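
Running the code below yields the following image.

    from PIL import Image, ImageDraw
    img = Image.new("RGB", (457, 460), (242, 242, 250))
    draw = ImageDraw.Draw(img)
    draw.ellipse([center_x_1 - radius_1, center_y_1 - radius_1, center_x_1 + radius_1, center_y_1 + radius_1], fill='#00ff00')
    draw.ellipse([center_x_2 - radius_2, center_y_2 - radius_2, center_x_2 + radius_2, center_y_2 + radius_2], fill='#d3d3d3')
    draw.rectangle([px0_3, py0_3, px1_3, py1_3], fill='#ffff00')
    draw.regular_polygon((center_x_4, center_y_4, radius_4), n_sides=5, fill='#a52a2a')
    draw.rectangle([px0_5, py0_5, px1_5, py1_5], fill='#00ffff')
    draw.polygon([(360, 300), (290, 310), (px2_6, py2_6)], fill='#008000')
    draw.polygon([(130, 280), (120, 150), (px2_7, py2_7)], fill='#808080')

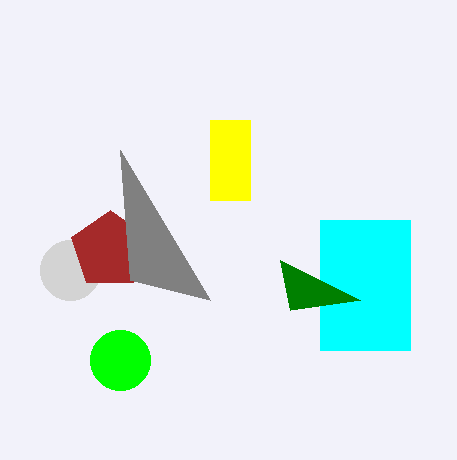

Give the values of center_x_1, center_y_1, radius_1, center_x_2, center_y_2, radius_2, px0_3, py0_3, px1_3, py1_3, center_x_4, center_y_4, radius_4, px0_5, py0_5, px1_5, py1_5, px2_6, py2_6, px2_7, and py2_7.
center_x_1 = 120; center_y_1 = 360; radius_1 = 30; center_x_2 = 70; center_y_2 = 270; radius_2 = 30; px0_3 = 210; py0_3 = 120; px1_3 = 250; py1_3 = 200; center_x_4 = 110; center_y_4 = 250; radius_4 = 40; px0_5 = 320; py0_5 = 220; px1_5 = 410; py1_5 = 350; px2_6 = 280; py2_6 = 260; px2_7 = 210; py2_7 = 300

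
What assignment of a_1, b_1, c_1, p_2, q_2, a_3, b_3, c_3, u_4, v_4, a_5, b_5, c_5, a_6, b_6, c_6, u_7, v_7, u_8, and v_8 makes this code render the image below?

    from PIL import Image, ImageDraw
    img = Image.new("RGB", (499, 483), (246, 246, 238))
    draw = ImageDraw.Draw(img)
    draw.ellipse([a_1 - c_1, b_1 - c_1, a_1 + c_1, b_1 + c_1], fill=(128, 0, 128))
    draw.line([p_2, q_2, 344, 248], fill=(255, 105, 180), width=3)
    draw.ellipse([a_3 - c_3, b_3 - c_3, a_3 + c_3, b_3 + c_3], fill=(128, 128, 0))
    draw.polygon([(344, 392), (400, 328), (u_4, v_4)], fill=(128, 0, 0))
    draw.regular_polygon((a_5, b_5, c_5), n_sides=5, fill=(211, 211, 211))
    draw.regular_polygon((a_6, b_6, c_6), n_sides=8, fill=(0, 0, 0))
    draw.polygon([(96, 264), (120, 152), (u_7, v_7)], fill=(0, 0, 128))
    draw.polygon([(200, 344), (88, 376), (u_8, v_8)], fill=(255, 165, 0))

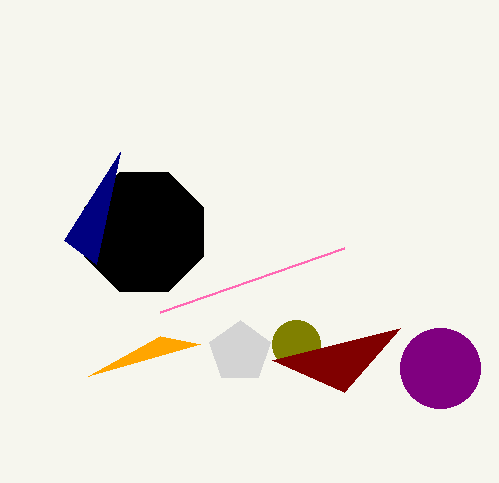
a_1 = 440; b_1 = 368; c_1 = 40; p_2 = 160; q_2 = 312; a_3 = 296; b_3 = 344; c_3 = 24; u_4 = 272; v_4 = 360; a_5 = 240; b_5 = 352; c_5 = 32; a_6 = 144; b_6 = 232; c_6 = 64; u_7 = 64; v_7 = 240; u_8 = 160; v_8 = 336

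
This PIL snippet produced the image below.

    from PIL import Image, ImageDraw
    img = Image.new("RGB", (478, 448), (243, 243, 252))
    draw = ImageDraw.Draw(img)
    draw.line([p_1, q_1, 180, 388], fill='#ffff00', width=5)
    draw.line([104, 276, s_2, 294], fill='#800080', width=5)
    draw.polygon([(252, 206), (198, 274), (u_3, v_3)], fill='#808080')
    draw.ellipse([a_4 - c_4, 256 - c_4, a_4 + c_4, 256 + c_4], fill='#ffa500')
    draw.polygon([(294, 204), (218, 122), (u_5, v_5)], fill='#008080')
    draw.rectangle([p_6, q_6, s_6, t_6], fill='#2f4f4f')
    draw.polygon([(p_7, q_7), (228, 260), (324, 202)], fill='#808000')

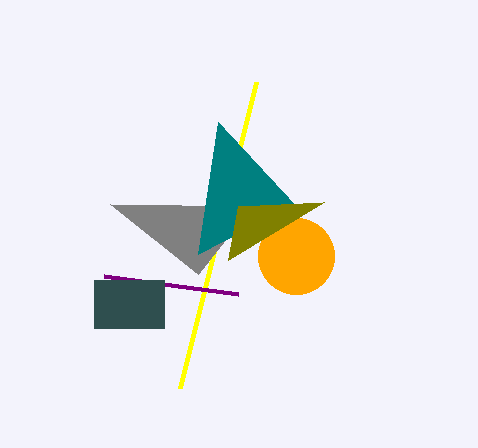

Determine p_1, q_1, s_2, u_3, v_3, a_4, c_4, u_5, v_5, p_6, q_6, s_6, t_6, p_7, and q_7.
p_1 = 256
q_1 = 82
s_2 = 238
u_3 = 110
v_3 = 204
a_4 = 296
c_4 = 38
u_5 = 198
v_5 = 254
p_6 = 94
q_6 = 280
s_6 = 164
t_6 = 328
p_7 = 238
q_7 = 206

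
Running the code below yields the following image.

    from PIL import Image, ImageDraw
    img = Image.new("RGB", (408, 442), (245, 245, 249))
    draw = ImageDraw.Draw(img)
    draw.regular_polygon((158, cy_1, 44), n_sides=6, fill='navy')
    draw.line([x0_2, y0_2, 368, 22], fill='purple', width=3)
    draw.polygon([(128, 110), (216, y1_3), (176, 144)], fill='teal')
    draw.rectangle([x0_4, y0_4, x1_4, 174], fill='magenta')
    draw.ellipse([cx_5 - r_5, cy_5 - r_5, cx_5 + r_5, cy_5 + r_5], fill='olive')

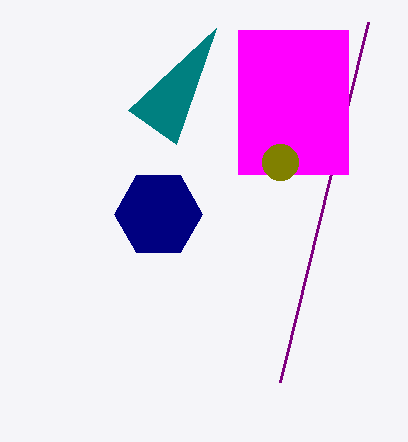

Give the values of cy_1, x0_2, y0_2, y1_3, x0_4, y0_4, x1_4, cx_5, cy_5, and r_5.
cy_1 = 214; x0_2 = 280; y0_2 = 382; y1_3 = 28; x0_4 = 238; y0_4 = 30; x1_4 = 348; cx_5 = 280; cy_5 = 162; r_5 = 18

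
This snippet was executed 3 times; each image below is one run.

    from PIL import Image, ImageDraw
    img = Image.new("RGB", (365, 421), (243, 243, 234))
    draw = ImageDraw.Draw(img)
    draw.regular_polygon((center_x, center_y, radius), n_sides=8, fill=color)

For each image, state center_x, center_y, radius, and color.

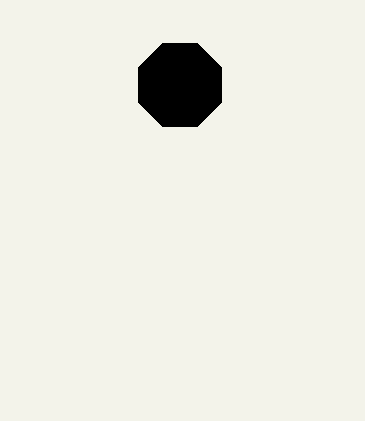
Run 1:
center_x = 180; center_y = 85; radius = 45; color = 'black'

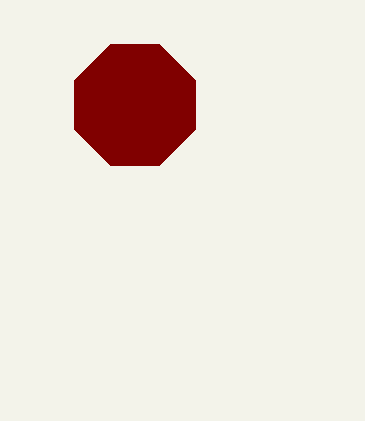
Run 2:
center_x = 135
center_y = 105
radius = 65
color = 'maroon'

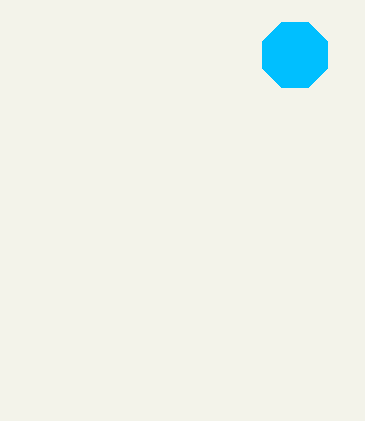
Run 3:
center_x = 295
center_y = 55
radius = 35
color = 'deepskyblue'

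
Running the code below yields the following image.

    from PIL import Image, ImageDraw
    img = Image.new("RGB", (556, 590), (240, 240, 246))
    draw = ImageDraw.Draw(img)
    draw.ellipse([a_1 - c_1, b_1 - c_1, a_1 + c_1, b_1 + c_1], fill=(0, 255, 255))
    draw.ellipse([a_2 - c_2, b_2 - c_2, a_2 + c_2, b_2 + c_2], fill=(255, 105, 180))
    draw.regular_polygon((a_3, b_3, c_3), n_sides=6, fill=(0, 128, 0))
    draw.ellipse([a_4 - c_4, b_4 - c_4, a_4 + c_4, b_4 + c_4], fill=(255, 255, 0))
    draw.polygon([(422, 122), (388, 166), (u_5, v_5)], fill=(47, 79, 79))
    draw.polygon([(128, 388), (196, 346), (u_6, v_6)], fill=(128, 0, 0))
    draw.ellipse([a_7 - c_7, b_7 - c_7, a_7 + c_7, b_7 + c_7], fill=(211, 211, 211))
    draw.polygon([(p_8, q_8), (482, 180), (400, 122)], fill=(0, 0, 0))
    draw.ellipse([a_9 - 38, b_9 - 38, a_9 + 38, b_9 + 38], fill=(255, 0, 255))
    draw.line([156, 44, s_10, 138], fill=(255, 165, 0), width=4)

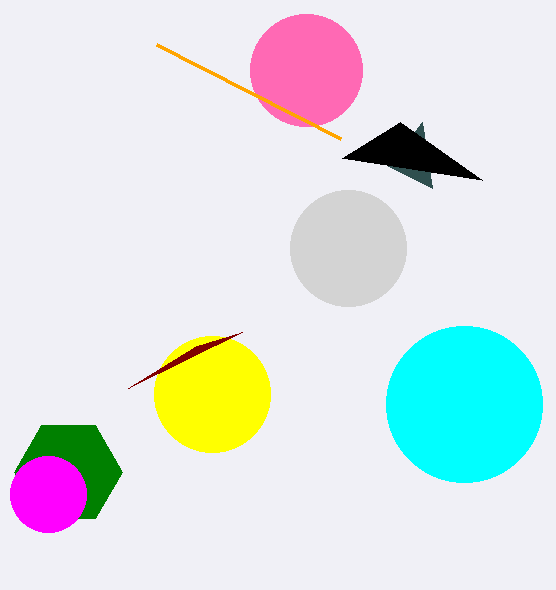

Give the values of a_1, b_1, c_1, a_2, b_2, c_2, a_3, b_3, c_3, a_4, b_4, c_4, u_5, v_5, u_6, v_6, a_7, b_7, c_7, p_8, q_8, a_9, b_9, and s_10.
a_1 = 464, b_1 = 404, c_1 = 78, a_2 = 306, b_2 = 70, c_2 = 56, a_3 = 68, b_3 = 472, c_3 = 54, a_4 = 212, b_4 = 394, c_4 = 58, u_5 = 432, v_5 = 188, u_6 = 242, v_6 = 332, a_7 = 348, b_7 = 248, c_7 = 58, p_8 = 342, q_8 = 158, a_9 = 48, b_9 = 494, s_10 = 340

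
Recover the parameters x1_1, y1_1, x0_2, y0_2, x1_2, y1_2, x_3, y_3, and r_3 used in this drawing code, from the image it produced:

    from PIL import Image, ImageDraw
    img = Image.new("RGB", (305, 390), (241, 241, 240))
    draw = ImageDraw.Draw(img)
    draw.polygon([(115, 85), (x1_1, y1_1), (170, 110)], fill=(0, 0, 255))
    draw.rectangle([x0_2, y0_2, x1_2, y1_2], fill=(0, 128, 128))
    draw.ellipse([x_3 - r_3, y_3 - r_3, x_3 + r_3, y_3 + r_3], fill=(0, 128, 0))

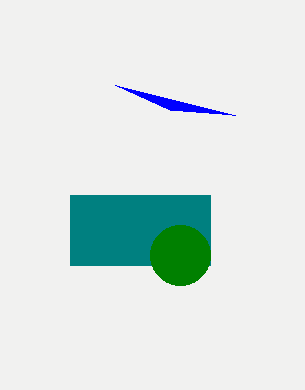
x1_1 = 235; y1_1 = 115; x0_2 = 70; y0_2 = 195; x1_2 = 210; y1_2 = 265; x_3 = 180; y_3 = 255; r_3 = 30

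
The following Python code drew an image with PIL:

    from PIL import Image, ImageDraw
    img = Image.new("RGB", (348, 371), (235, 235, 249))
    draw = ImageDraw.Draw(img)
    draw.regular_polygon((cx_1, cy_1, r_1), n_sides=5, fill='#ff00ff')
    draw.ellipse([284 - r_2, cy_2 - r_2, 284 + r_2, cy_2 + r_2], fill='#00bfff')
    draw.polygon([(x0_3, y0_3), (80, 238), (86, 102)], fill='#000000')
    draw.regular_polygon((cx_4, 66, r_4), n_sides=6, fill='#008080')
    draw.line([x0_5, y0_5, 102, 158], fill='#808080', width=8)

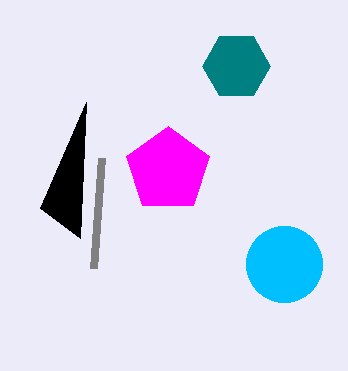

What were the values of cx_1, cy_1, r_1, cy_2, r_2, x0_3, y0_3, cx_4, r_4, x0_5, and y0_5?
cx_1 = 168
cy_1 = 170
r_1 = 44
cy_2 = 264
r_2 = 38
x0_3 = 40
y0_3 = 208
cx_4 = 236
r_4 = 34
x0_5 = 94
y0_5 = 268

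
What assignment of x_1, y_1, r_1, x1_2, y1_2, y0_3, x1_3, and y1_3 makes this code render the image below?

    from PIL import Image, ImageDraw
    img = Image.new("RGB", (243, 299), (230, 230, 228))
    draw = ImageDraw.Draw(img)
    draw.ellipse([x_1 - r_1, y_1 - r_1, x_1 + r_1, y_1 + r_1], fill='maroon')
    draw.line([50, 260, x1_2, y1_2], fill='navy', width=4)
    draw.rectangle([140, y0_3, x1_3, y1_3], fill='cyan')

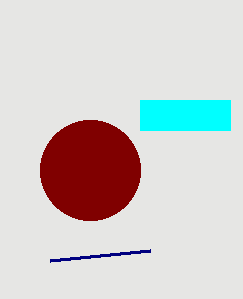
x_1 = 90
y_1 = 170
r_1 = 50
x1_2 = 150
y1_2 = 250
y0_3 = 100
x1_3 = 230
y1_3 = 130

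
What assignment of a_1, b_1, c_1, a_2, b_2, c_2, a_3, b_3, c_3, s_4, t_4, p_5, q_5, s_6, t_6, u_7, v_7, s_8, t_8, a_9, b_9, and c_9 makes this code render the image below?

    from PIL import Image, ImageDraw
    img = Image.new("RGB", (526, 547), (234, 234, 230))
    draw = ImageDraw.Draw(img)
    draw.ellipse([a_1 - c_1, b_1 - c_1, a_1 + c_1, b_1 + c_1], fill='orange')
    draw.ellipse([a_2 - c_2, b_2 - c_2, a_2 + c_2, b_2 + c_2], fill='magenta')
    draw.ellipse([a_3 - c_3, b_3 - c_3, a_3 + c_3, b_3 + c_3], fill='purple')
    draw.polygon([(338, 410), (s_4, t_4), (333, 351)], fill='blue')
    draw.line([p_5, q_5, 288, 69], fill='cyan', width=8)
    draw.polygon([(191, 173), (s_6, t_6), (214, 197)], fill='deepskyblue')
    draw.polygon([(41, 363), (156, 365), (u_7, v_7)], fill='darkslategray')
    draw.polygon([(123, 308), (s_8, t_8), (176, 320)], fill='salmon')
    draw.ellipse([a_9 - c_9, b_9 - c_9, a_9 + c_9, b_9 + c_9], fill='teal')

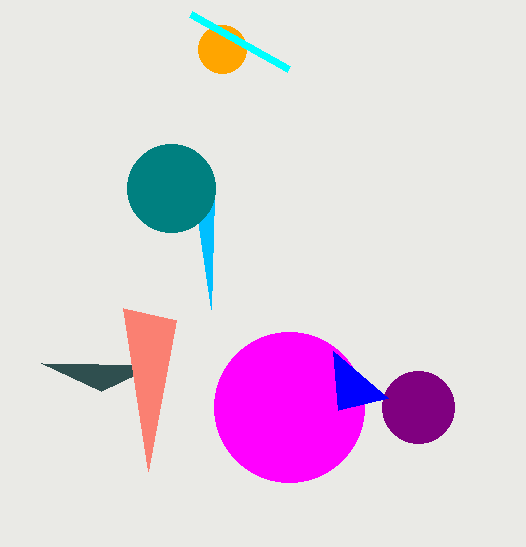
a_1 = 222; b_1 = 49; c_1 = 24; a_2 = 289; b_2 = 407; c_2 = 75; a_3 = 418; b_3 = 407; c_3 = 36; s_4 = 388; t_4 = 398; p_5 = 190; q_5 = 14; s_6 = 211; t_6 = 309; u_7 = 101; v_7 = 391; s_8 = 148; t_8 = 471; a_9 = 171; b_9 = 188; c_9 = 44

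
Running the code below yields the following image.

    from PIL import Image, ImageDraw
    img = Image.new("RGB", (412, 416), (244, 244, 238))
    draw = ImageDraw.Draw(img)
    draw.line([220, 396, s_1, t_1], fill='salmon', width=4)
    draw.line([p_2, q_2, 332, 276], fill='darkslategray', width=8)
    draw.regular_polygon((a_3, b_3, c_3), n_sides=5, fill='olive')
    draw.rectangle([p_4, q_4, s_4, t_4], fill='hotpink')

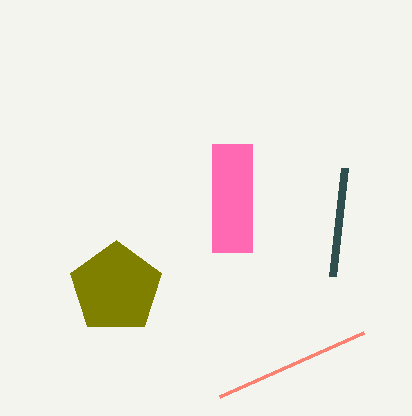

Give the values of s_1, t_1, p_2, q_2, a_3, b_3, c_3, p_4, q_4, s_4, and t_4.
s_1 = 364; t_1 = 332; p_2 = 344; q_2 = 168; a_3 = 116; b_3 = 288; c_3 = 48; p_4 = 212; q_4 = 144; s_4 = 252; t_4 = 252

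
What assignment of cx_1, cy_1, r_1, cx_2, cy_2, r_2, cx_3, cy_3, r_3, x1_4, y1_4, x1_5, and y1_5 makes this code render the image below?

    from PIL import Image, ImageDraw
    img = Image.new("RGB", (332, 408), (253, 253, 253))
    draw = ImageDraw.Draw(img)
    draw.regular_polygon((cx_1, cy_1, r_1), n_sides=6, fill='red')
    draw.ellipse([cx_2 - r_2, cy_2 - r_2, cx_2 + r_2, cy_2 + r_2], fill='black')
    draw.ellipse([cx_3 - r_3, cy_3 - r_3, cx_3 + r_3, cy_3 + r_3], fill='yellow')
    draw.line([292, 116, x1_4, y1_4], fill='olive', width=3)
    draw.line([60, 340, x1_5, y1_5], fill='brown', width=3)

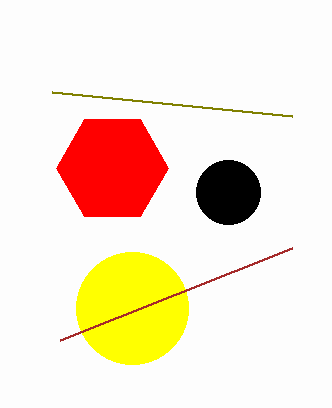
cx_1 = 112
cy_1 = 168
r_1 = 56
cx_2 = 228
cy_2 = 192
r_2 = 32
cx_3 = 132
cy_3 = 308
r_3 = 56
x1_4 = 52
y1_4 = 92
x1_5 = 292
y1_5 = 248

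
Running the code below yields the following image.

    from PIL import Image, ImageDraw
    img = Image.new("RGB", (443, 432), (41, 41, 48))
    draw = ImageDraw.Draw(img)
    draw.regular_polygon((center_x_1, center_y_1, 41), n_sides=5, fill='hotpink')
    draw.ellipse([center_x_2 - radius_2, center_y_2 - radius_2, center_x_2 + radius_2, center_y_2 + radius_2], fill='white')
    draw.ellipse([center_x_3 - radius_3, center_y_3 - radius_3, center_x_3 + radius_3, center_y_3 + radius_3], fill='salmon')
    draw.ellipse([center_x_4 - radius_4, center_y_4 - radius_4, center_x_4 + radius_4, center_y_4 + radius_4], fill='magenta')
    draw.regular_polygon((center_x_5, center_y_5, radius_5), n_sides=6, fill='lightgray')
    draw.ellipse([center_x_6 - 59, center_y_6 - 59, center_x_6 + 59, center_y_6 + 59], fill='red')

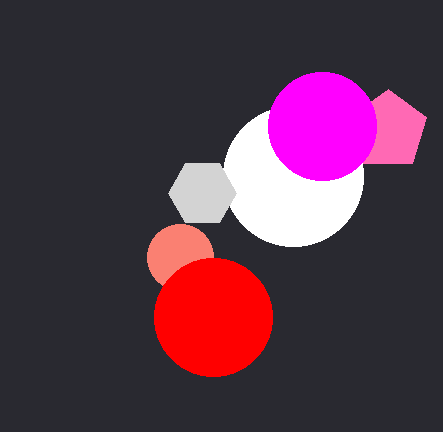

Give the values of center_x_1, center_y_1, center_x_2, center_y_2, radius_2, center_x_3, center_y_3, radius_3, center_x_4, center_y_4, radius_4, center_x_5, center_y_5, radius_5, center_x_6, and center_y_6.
center_x_1 = 388
center_y_1 = 130
center_x_2 = 293
center_y_2 = 176
radius_2 = 70
center_x_3 = 180
center_y_3 = 257
radius_3 = 33
center_x_4 = 322
center_y_4 = 126
radius_4 = 54
center_x_5 = 202
center_y_5 = 193
radius_5 = 34
center_x_6 = 213
center_y_6 = 317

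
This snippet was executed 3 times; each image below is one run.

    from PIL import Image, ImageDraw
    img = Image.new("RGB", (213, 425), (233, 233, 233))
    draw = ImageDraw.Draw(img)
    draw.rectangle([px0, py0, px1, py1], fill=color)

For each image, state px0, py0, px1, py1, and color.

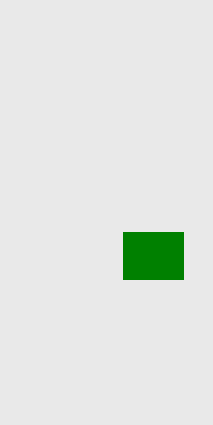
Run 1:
px0 = 123, py0 = 232, px1 = 183, py1 = 279, color = 'green'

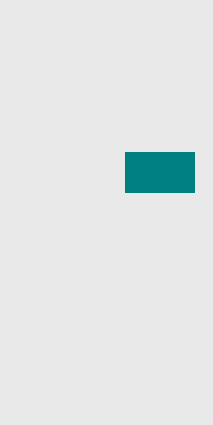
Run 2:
px0 = 125
py0 = 152
px1 = 194
py1 = 192
color = 'teal'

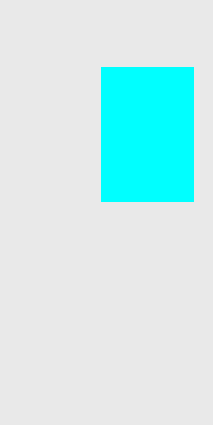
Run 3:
px0 = 101, py0 = 67, px1 = 193, py1 = 201, color = 'cyan'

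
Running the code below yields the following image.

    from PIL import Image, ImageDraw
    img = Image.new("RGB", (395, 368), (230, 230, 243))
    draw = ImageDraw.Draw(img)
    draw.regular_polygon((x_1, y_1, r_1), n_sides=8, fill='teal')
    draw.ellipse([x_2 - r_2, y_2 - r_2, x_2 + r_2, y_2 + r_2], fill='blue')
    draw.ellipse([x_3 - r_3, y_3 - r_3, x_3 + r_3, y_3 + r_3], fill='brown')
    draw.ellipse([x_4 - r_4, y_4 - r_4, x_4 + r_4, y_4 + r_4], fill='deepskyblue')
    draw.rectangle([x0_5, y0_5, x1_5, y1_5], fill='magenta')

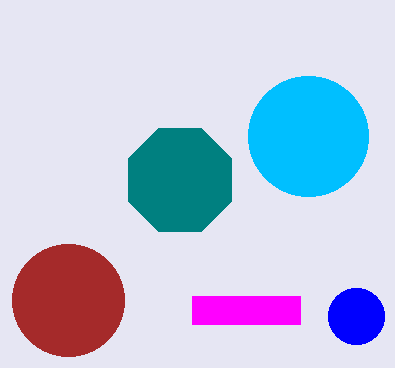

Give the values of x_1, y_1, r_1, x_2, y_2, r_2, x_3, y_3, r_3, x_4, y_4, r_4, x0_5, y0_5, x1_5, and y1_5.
x_1 = 180; y_1 = 180; r_1 = 56; x_2 = 356; y_2 = 316; r_2 = 28; x_3 = 68; y_3 = 300; r_3 = 56; x_4 = 308; y_4 = 136; r_4 = 60; x0_5 = 192; y0_5 = 296; x1_5 = 300; y1_5 = 324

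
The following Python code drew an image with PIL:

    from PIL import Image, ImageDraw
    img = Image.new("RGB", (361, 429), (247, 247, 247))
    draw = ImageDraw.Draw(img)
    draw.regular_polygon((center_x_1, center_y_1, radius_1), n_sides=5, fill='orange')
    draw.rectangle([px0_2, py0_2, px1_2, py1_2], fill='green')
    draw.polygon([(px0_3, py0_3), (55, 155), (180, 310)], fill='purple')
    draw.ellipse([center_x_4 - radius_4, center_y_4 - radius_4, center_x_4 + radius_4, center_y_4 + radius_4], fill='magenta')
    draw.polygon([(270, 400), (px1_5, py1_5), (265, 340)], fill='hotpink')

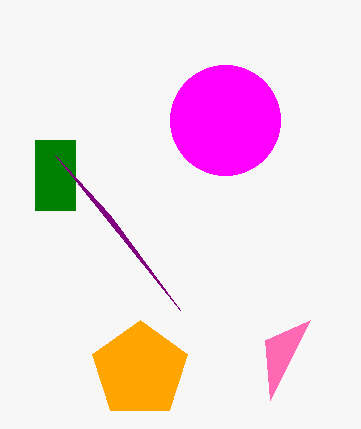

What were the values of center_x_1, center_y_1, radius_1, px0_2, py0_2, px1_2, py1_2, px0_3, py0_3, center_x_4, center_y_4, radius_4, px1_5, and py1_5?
center_x_1 = 140, center_y_1 = 370, radius_1 = 50, px0_2 = 35, py0_2 = 140, px1_2 = 75, py1_2 = 210, px0_3 = 110, py0_3 = 215, center_x_4 = 225, center_y_4 = 120, radius_4 = 55, px1_5 = 310, py1_5 = 320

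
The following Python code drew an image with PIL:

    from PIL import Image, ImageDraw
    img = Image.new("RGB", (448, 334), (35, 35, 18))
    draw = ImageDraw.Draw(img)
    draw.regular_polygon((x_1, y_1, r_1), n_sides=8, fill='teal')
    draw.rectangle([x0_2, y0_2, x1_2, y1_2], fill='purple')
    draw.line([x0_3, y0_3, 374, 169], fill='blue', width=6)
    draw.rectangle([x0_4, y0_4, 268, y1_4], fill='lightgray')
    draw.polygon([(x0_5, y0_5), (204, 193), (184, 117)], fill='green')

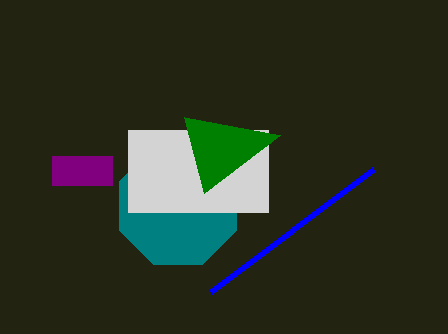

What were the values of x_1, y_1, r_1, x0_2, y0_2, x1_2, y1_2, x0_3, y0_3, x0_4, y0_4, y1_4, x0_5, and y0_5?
x_1 = 178, y_1 = 206, r_1 = 63, x0_2 = 52, y0_2 = 156, x1_2 = 112, y1_2 = 185, x0_3 = 211, y0_3 = 292, x0_4 = 128, y0_4 = 130, y1_4 = 212, x0_5 = 280, y0_5 = 135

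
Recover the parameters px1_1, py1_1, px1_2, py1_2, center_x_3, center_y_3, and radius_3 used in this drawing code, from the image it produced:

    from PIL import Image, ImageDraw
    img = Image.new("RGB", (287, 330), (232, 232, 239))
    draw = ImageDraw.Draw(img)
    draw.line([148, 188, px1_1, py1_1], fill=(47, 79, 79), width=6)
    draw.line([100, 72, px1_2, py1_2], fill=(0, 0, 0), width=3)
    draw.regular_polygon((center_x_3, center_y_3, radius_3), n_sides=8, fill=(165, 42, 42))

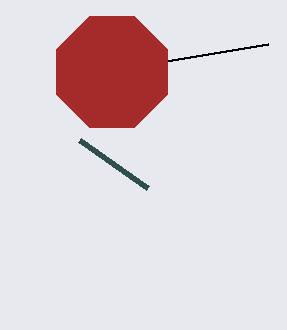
px1_1 = 80
py1_1 = 140
px1_2 = 268
py1_2 = 44
center_x_3 = 112
center_y_3 = 72
radius_3 = 60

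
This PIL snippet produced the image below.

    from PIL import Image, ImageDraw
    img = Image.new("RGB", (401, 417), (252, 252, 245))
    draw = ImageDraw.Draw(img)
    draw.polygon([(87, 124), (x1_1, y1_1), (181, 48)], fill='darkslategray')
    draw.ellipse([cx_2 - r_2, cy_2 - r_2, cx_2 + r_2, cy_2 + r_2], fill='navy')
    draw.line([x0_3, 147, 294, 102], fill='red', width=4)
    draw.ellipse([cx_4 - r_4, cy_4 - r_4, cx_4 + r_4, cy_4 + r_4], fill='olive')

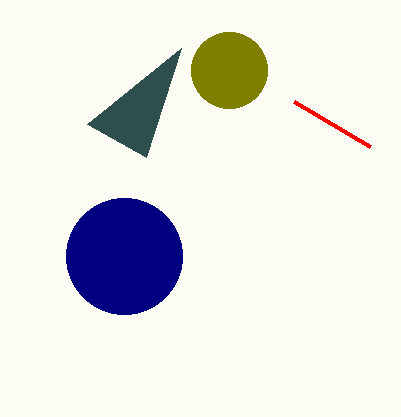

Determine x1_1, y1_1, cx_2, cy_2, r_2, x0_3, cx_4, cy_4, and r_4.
x1_1 = 146
y1_1 = 157
cx_2 = 124
cy_2 = 256
r_2 = 58
x0_3 = 370
cx_4 = 229
cy_4 = 70
r_4 = 38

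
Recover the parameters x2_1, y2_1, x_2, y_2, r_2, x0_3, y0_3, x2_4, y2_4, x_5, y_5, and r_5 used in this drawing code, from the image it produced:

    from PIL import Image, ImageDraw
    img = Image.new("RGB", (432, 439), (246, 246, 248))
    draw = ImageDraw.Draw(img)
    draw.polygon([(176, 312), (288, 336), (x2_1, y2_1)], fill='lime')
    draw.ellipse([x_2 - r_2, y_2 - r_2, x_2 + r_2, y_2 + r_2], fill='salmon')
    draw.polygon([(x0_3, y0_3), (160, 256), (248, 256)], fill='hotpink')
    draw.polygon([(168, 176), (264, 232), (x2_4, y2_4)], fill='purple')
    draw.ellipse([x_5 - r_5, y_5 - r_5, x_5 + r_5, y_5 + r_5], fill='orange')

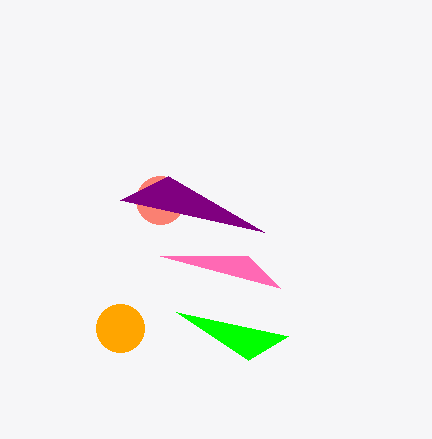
x2_1 = 248
y2_1 = 360
x_2 = 160
y_2 = 200
r_2 = 24
x0_3 = 280
y0_3 = 288
x2_4 = 120
y2_4 = 200
x_5 = 120
y_5 = 328
r_5 = 24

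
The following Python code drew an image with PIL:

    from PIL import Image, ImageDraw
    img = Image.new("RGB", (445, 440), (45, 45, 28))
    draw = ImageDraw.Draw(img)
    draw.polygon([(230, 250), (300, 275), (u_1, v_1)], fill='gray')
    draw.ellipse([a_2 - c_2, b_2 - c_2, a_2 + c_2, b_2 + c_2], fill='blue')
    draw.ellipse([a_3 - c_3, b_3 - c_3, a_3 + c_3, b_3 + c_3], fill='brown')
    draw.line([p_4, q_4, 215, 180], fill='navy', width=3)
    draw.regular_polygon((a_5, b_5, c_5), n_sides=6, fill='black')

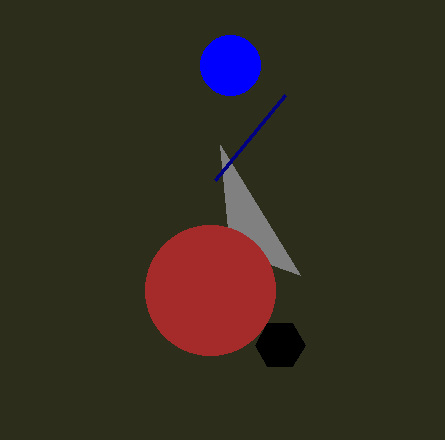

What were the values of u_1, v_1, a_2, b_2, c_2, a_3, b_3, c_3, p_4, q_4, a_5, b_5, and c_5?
u_1 = 220
v_1 = 145
a_2 = 230
b_2 = 65
c_2 = 30
a_3 = 210
b_3 = 290
c_3 = 65
p_4 = 285
q_4 = 95
a_5 = 280
b_5 = 345
c_5 = 25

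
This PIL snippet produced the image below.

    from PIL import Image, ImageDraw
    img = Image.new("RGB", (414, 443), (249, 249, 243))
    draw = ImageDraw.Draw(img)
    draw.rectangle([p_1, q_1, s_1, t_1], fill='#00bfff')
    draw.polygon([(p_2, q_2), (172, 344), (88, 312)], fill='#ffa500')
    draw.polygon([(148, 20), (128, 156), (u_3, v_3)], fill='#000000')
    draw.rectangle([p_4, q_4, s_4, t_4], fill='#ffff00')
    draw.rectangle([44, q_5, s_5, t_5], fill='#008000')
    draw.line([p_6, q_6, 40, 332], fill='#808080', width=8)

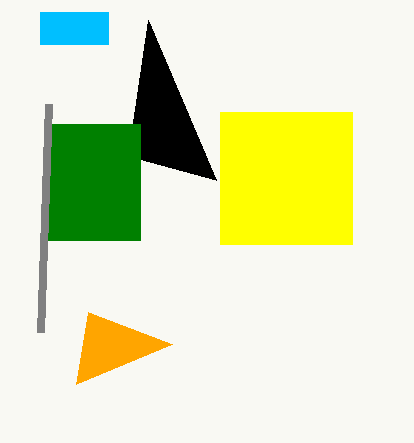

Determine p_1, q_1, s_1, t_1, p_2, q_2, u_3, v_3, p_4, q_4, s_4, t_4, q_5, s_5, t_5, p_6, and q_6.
p_1 = 40
q_1 = 12
s_1 = 108
t_1 = 44
p_2 = 76
q_2 = 384
u_3 = 216
v_3 = 180
p_4 = 220
q_4 = 112
s_4 = 352
t_4 = 244
q_5 = 124
s_5 = 140
t_5 = 240
p_6 = 48
q_6 = 104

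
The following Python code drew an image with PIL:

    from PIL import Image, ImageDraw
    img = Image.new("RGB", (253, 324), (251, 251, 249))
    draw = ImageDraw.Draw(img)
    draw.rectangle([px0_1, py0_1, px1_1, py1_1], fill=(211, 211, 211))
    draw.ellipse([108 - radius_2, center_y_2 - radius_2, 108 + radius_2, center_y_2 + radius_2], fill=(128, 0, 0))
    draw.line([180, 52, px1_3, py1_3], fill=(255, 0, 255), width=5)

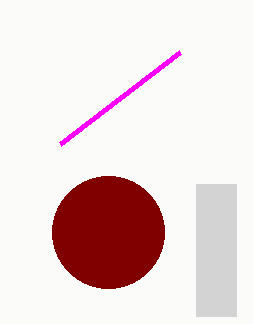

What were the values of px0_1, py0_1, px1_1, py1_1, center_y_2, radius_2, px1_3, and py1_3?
px0_1 = 196, py0_1 = 184, px1_1 = 236, py1_1 = 316, center_y_2 = 232, radius_2 = 56, px1_3 = 60, py1_3 = 144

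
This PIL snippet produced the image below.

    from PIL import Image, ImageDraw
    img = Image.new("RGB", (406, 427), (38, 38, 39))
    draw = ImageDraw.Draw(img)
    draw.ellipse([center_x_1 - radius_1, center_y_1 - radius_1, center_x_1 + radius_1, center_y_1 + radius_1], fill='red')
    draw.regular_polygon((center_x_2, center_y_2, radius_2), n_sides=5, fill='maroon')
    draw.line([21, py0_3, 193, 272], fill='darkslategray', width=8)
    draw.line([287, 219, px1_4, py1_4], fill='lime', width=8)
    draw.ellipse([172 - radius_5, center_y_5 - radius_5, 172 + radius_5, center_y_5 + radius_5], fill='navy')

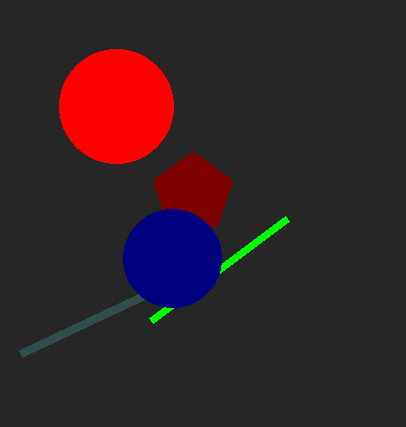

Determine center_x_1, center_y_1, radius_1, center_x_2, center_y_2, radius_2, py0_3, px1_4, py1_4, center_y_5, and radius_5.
center_x_1 = 116; center_y_1 = 106; radius_1 = 57; center_x_2 = 193; center_y_2 = 193; radius_2 = 42; py0_3 = 353; px1_4 = 151; py1_4 = 321; center_y_5 = 258; radius_5 = 49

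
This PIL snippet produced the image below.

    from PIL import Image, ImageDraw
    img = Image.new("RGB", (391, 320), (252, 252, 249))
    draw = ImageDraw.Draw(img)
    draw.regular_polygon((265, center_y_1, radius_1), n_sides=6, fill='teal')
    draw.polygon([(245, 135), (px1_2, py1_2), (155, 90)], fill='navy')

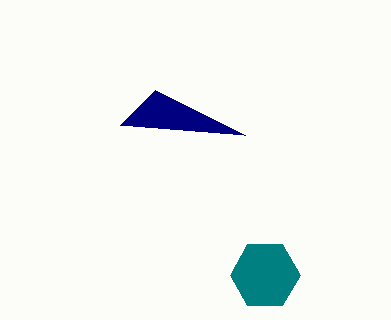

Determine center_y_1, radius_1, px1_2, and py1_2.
center_y_1 = 275; radius_1 = 35; px1_2 = 120; py1_2 = 125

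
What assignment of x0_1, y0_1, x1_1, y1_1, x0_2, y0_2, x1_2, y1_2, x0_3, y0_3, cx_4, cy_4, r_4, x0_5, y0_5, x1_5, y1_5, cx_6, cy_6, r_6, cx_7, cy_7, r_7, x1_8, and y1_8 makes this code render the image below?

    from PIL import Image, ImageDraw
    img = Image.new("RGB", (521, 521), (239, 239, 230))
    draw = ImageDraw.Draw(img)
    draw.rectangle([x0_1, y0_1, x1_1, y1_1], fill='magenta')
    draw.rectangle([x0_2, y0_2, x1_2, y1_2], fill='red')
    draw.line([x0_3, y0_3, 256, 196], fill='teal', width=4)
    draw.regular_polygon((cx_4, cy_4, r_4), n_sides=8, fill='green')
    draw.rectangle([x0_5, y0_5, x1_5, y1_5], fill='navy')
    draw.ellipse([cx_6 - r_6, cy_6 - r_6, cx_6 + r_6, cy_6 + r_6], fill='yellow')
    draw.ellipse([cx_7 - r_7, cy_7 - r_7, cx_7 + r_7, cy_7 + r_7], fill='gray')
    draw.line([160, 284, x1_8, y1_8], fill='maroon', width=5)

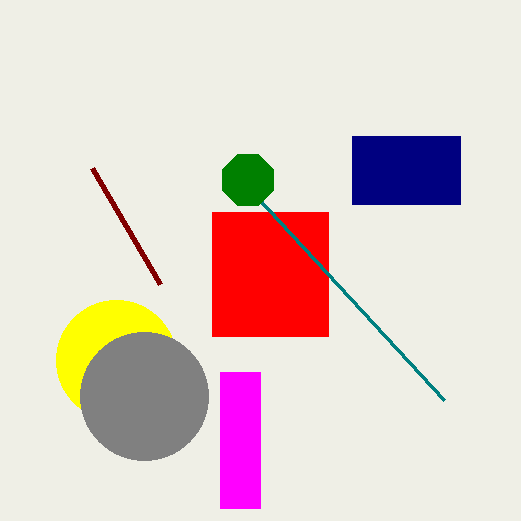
x0_1 = 220; y0_1 = 372; x1_1 = 260; y1_1 = 508; x0_2 = 212; y0_2 = 212; x1_2 = 328; y1_2 = 336; x0_3 = 444; y0_3 = 400; cx_4 = 248; cy_4 = 180; r_4 = 28; x0_5 = 352; y0_5 = 136; x1_5 = 460; y1_5 = 204; cx_6 = 116; cy_6 = 360; r_6 = 60; cx_7 = 144; cy_7 = 396; r_7 = 64; x1_8 = 92; y1_8 = 168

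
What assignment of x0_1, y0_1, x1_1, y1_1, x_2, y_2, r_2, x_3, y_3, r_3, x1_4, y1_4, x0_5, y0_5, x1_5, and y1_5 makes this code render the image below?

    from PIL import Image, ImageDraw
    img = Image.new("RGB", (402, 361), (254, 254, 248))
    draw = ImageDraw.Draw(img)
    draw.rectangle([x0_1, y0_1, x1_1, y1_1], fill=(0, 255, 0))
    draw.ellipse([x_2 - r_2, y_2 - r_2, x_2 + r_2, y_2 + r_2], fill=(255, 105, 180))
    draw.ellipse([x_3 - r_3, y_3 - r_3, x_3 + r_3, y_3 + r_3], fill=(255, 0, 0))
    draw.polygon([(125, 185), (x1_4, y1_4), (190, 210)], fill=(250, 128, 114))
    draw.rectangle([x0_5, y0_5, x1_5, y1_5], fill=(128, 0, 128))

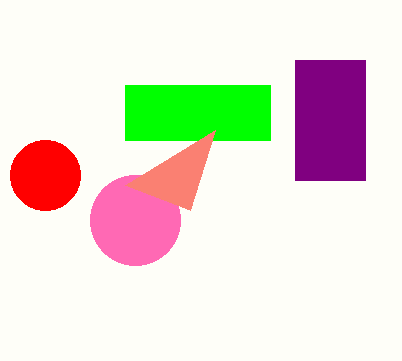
x0_1 = 125, y0_1 = 85, x1_1 = 270, y1_1 = 140, x_2 = 135, y_2 = 220, r_2 = 45, x_3 = 45, y_3 = 175, r_3 = 35, x1_4 = 215, y1_4 = 130, x0_5 = 295, y0_5 = 60, x1_5 = 365, y1_5 = 180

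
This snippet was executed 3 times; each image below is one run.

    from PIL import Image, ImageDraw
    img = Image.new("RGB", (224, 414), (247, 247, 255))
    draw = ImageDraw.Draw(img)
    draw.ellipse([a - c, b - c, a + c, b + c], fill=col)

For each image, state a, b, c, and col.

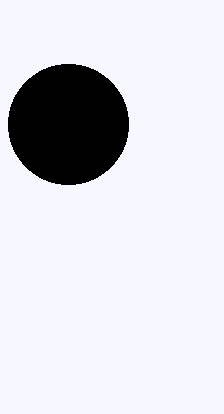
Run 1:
a = 68; b = 124; c = 60; col = 'black'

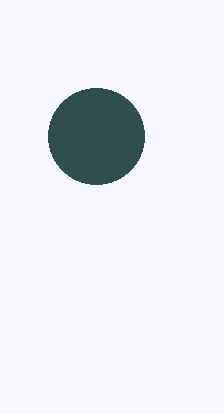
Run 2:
a = 96
b = 136
c = 48
col = 'darkslategray'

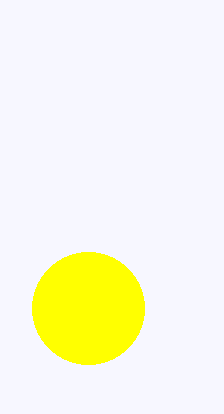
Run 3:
a = 88; b = 308; c = 56; col = 'yellow'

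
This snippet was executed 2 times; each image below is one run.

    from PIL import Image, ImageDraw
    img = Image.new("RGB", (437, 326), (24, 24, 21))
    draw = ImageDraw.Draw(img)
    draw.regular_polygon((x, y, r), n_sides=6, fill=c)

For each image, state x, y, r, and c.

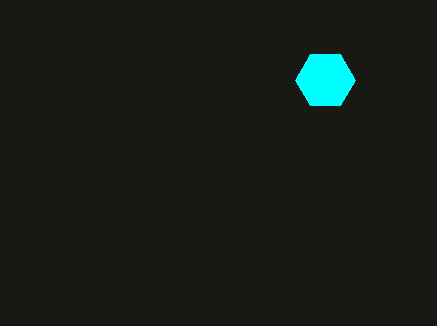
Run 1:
x = 325, y = 80, r = 30, c = 'cyan'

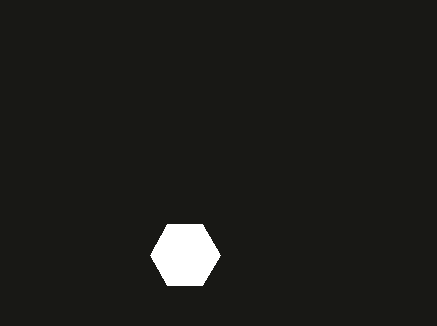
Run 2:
x = 185
y = 255
r = 35
c = 'white'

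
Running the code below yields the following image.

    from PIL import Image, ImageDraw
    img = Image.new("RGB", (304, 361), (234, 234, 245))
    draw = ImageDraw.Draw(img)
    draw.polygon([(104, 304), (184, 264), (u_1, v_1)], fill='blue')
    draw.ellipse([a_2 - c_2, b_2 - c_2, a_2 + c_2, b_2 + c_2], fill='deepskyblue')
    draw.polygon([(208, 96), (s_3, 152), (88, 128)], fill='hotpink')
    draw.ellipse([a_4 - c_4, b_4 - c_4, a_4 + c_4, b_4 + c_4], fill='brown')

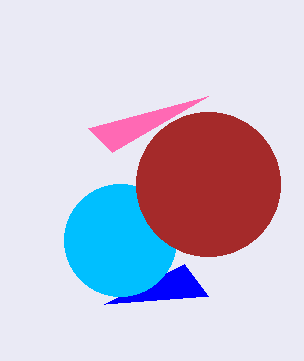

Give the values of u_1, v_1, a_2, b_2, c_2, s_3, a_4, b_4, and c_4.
u_1 = 208
v_1 = 296
a_2 = 120
b_2 = 240
c_2 = 56
s_3 = 112
a_4 = 208
b_4 = 184
c_4 = 72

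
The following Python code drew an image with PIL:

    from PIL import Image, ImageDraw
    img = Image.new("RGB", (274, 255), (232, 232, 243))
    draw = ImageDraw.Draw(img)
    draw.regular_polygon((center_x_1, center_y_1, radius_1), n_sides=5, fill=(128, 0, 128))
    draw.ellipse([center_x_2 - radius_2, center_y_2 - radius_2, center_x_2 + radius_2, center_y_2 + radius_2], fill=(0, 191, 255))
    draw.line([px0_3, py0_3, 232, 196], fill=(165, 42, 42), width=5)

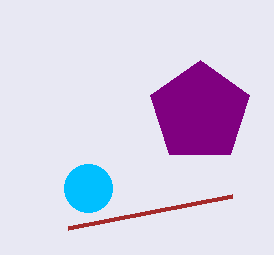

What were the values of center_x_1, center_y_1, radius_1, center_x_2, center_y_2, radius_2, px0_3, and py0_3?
center_x_1 = 200
center_y_1 = 112
radius_1 = 52
center_x_2 = 88
center_y_2 = 188
radius_2 = 24
px0_3 = 68
py0_3 = 228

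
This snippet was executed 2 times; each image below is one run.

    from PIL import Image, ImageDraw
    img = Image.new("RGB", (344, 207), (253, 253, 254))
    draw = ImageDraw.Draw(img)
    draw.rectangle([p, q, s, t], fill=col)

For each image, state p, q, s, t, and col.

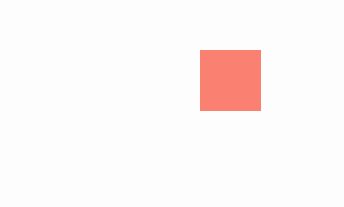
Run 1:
p = 200, q = 50, s = 260, t = 110, col = 'salmon'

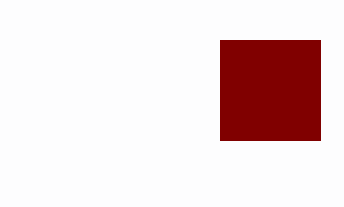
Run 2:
p = 220; q = 40; s = 320; t = 140; col = 'maroon'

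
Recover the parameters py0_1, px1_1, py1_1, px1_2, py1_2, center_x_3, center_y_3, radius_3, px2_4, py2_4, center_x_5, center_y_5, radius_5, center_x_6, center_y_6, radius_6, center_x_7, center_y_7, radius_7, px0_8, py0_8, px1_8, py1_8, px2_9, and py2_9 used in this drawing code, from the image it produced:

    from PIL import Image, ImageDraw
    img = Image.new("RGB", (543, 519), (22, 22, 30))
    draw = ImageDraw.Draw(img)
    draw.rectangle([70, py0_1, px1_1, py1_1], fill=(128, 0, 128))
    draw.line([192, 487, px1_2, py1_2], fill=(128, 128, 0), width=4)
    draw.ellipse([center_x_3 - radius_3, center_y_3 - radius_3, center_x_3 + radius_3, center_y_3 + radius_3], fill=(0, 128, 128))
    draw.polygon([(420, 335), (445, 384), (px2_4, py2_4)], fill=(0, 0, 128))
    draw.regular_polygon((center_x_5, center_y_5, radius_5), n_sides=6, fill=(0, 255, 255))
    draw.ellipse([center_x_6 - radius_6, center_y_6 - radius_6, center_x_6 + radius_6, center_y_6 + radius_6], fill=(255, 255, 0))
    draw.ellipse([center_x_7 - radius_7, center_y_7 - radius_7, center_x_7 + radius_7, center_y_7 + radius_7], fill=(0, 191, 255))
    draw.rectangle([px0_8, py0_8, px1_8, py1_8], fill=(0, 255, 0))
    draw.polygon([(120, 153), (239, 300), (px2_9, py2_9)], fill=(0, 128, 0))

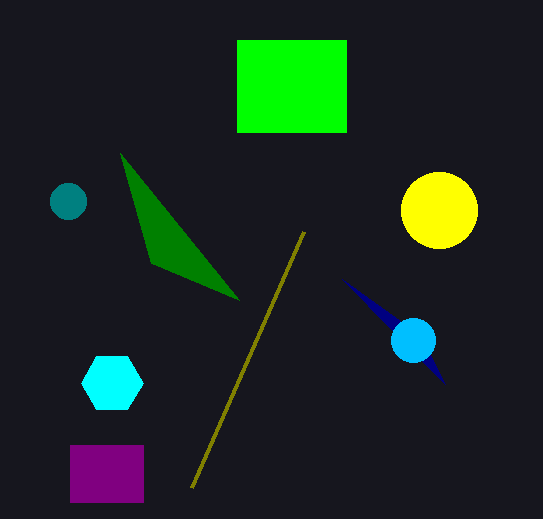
py0_1 = 445
px1_1 = 143
py1_1 = 502
px1_2 = 304
py1_2 = 231
center_x_3 = 68
center_y_3 = 201
radius_3 = 18
px2_4 = 342
py2_4 = 279
center_x_5 = 112
center_y_5 = 383
radius_5 = 31
center_x_6 = 439
center_y_6 = 210
radius_6 = 38
center_x_7 = 413
center_y_7 = 340
radius_7 = 22
px0_8 = 237
py0_8 = 40
px1_8 = 346
py1_8 = 132
px2_9 = 151
py2_9 = 263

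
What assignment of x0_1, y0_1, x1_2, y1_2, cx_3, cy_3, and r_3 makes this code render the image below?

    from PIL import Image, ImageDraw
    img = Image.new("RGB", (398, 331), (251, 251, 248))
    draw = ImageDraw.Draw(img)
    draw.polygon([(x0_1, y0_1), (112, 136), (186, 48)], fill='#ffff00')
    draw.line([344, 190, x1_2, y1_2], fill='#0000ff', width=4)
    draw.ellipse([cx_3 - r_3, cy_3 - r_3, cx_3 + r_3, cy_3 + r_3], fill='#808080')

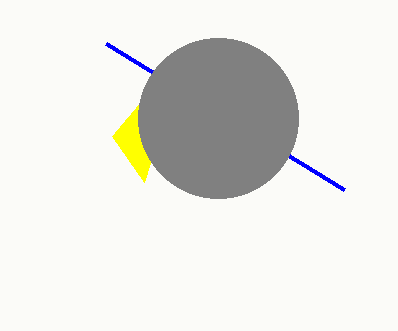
x0_1 = 144; y0_1 = 182; x1_2 = 106; y1_2 = 44; cx_3 = 218; cy_3 = 118; r_3 = 80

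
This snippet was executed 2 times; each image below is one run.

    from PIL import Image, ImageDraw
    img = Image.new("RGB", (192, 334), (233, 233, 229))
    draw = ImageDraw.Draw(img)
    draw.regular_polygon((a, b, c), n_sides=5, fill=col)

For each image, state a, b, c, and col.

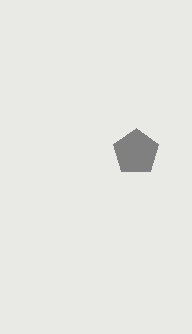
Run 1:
a = 136
b = 152
c = 24
col = 'gray'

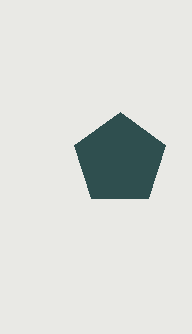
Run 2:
a = 120; b = 160; c = 48; col = 'darkslategray'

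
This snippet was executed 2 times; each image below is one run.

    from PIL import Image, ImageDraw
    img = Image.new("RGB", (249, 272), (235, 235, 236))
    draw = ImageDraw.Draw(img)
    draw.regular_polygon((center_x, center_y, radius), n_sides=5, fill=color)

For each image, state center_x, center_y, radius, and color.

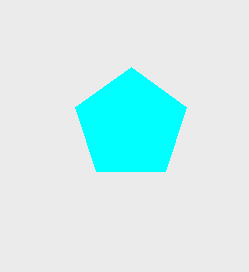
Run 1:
center_x = 131
center_y = 125
radius = 58
color = 'cyan'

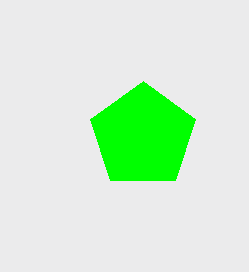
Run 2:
center_x = 143
center_y = 136
radius = 55
color = 'lime'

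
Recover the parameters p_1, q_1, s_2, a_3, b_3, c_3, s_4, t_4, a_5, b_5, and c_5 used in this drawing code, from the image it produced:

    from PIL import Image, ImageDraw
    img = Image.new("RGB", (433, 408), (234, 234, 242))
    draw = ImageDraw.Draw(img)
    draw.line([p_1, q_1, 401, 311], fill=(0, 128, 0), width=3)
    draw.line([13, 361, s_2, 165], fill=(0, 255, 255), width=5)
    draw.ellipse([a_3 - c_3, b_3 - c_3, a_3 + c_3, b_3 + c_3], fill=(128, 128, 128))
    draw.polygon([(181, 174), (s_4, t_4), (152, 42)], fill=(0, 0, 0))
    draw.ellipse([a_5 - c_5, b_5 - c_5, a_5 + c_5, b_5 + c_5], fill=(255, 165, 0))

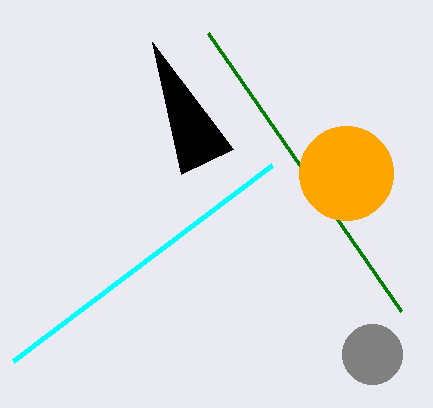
p_1 = 208, q_1 = 33, s_2 = 272, a_3 = 372, b_3 = 354, c_3 = 30, s_4 = 233, t_4 = 149, a_5 = 346, b_5 = 173, c_5 = 47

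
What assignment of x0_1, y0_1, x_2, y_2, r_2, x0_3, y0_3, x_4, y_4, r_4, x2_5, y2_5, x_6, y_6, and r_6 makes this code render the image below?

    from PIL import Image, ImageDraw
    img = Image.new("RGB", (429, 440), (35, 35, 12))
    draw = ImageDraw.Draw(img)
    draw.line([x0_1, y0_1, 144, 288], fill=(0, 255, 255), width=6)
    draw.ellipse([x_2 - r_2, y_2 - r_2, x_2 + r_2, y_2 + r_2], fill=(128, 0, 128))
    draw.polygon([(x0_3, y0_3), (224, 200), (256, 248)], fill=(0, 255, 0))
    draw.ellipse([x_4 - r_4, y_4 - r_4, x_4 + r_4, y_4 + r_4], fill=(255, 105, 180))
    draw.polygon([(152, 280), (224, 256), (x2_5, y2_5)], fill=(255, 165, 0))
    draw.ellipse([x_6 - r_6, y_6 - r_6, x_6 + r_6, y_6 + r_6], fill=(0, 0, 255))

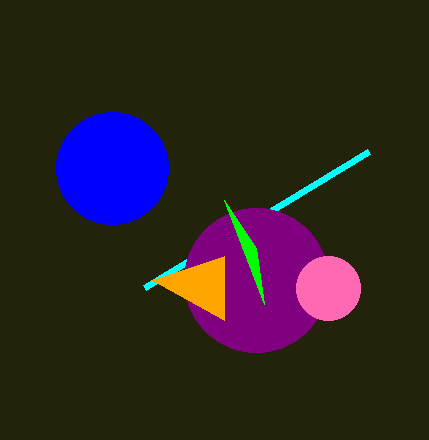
x0_1 = 368
y0_1 = 152
x_2 = 256
y_2 = 280
r_2 = 72
x0_3 = 264
y0_3 = 304
x_4 = 328
y_4 = 288
r_4 = 32
x2_5 = 224
y2_5 = 320
x_6 = 112
y_6 = 168
r_6 = 56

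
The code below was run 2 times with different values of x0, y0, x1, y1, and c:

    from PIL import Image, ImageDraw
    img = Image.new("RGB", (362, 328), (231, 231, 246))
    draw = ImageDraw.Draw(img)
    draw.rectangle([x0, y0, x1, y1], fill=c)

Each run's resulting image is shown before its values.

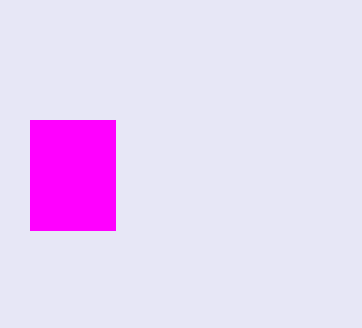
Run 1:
x0 = 30; y0 = 120; x1 = 115; y1 = 230; c = 'magenta'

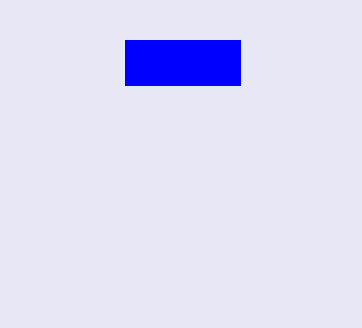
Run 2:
x0 = 125, y0 = 40, x1 = 240, y1 = 85, c = 'blue'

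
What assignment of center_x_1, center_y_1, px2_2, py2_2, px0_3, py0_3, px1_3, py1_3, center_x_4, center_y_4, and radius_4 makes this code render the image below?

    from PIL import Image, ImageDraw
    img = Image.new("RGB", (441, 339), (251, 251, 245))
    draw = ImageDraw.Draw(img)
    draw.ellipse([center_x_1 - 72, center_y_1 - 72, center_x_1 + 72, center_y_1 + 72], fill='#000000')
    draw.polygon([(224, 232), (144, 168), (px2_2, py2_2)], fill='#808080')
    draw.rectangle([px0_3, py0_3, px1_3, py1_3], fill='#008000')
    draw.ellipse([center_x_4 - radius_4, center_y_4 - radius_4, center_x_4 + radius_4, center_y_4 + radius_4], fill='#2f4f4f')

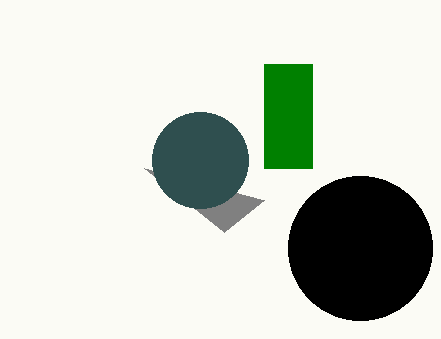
center_x_1 = 360; center_y_1 = 248; px2_2 = 264; py2_2 = 200; px0_3 = 264; py0_3 = 64; px1_3 = 312; py1_3 = 168; center_x_4 = 200; center_y_4 = 160; radius_4 = 48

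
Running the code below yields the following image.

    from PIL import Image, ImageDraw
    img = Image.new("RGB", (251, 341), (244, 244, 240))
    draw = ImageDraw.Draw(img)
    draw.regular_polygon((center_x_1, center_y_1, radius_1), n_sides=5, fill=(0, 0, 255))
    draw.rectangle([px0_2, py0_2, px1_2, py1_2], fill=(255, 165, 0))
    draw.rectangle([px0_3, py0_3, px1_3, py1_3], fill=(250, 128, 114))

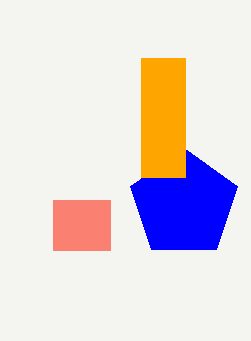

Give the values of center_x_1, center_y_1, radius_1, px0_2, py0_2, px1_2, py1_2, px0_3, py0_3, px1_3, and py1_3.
center_x_1 = 184; center_y_1 = 204; radius_1 = 56; px0_2 = 141; py0_2 = 58; px1_2 = 185; py1_2 = 177; px0_3 = 53; py0_3 = 200; px1_3 = 110; py1_3 = 250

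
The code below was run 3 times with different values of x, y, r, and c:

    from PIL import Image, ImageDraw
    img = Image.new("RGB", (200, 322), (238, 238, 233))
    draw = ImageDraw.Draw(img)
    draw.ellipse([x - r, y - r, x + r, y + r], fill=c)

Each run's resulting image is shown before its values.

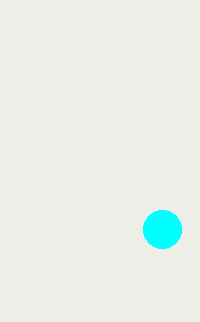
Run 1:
x = 162; y = 229; r = 19; c = 'cyan'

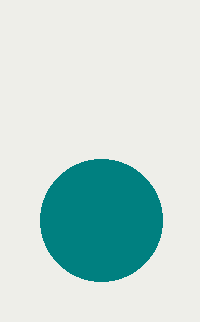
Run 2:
x = 101; y = 220; r = 61; c = 'teal'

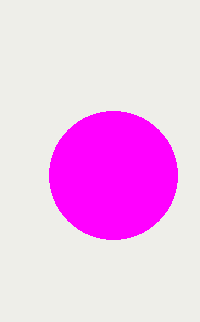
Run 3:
x = 113; y = 175; r = 64; c = 'magenta'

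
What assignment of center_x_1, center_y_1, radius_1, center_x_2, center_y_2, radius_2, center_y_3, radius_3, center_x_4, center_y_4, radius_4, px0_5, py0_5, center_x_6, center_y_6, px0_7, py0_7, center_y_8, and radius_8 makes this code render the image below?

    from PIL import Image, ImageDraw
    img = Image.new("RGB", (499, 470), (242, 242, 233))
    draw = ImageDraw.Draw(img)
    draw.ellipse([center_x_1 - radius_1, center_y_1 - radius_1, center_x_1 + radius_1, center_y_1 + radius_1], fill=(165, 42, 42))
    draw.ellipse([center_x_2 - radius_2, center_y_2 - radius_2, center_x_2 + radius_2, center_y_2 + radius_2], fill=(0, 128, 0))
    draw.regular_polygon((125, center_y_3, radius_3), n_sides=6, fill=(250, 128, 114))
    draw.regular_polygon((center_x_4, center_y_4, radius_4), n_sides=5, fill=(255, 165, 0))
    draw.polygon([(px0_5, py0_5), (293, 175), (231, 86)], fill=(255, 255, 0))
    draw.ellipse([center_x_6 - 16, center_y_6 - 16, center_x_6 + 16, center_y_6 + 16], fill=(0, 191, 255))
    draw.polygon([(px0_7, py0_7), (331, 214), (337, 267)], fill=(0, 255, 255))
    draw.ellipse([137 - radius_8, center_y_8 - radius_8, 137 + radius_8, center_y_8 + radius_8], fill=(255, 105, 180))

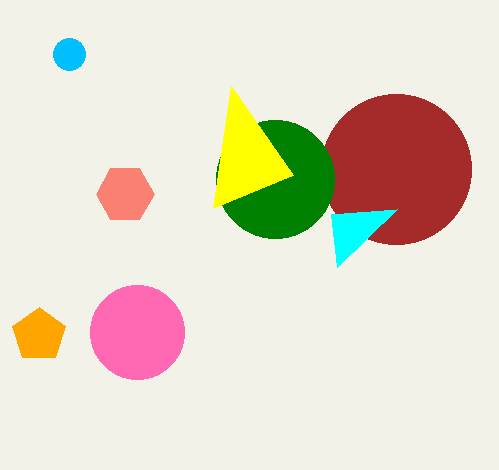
center_x_1 = 396
center_y_1 = 169
radius_1 = 75
center_x_2 = 275
center_y_2 = 179
radius_2 = 59
center_y_3 = 194
radius_3 = 29
center_x_4 = 39
center_y_4 = 335
radius_4 = 28
px0_5 = 213
py0_5 = 208
center_x_6 = 69
center_y_6 = 54
px0_7 = 397
py0_7 = 209
center_y_8 = 332
radius_8 = 47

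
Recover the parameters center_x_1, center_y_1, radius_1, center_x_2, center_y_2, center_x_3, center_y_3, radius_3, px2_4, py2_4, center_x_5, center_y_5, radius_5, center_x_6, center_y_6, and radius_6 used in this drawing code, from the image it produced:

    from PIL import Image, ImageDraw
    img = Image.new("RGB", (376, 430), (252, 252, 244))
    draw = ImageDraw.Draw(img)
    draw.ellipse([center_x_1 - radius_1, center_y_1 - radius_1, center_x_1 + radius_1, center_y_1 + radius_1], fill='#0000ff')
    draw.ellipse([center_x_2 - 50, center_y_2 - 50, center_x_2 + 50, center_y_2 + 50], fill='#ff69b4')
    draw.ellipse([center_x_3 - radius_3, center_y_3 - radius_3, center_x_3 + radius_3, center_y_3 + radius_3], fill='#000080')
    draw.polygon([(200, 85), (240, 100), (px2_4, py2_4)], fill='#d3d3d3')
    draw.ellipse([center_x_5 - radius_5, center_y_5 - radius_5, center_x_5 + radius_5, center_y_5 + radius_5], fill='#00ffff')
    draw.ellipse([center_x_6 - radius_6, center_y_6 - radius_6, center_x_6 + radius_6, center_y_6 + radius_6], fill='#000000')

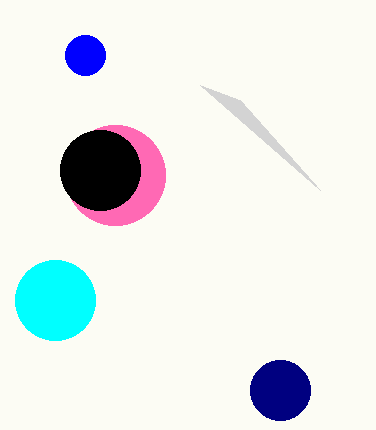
center_x_1 = 85, center_y_1 = 55, radius_1 = 20, center_x_2 = 115, center_y_2 = 175, center_x_3 = 280, center_y_3 = 390, radius_3 = 30, px2_4 = 320, py2_4 = 190, center_x_5 = 55, center_y_5 = 300, radius_5 = 40, center_x_6 = 100, center_y_6 = 170, radius_6 = 40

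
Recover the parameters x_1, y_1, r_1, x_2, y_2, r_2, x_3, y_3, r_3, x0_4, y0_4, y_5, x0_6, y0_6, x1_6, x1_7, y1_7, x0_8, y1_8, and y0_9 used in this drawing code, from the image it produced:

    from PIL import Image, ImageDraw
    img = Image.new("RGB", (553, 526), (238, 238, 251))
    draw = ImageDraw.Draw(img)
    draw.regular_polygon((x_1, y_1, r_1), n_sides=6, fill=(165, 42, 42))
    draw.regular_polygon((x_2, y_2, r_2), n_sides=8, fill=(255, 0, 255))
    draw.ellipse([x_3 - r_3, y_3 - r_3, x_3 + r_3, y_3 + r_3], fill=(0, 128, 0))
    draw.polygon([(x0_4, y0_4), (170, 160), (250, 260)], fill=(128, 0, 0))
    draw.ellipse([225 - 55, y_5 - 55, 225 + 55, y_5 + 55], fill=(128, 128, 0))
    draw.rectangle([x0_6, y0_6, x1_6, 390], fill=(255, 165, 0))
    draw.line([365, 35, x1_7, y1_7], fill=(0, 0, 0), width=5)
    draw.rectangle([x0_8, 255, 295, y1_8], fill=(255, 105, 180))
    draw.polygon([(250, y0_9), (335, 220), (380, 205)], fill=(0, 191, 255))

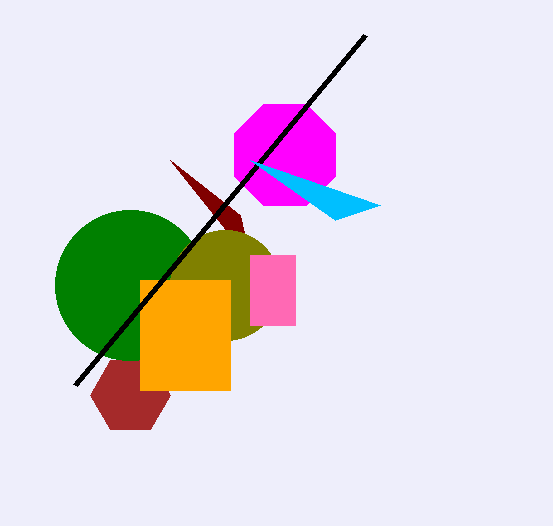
x_1 = 130, y_1 = 395, r_1 = 40, x_2 = 285, y_2 = 155, r_2 = 55, x_3 = 130, y_3 = 285, r_3 = 75, x0_4 = 240, y0_4 = 215, y_5 = 285, x0_6 = 140, y0_6 = 280, x1_6 = 230, x1_7 = 75, y1_7 = 385, x0_8 = 250, y1_8 = 325, y0_9 = 160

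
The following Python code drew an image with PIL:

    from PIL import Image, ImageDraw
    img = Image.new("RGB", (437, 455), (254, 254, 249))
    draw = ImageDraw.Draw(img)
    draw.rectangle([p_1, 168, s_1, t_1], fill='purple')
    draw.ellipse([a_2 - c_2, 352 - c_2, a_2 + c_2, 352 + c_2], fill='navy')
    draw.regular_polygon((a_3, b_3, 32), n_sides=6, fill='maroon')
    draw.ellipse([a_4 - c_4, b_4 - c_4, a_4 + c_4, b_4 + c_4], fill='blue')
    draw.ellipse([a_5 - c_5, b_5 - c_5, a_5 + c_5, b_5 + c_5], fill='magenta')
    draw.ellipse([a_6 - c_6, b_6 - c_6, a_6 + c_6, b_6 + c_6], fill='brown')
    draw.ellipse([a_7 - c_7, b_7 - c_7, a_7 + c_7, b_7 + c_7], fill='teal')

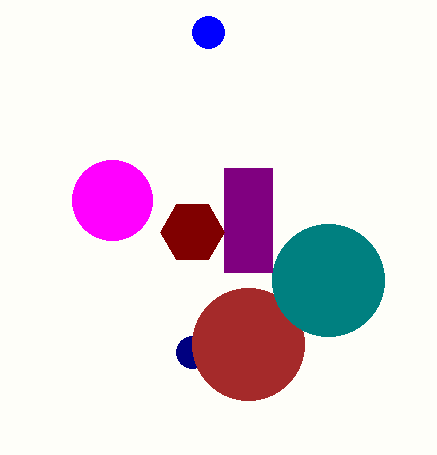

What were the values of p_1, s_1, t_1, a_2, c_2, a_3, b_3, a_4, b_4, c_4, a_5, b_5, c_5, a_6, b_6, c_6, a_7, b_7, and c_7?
p_1 = 224, s_1 = 272, t_1 = 272, a_2 = 192, c_2 = 16, a_3 = 192, b_3 = 232, a_4 = 208, b_4 = 32, c_4 = 16, a_5 = 112, b_5 = 200, c_5 = 40, a_6 = 248, b_6 = 344, c_6 = 56, a_7 = 328, b_7 = 280, c_7 = 56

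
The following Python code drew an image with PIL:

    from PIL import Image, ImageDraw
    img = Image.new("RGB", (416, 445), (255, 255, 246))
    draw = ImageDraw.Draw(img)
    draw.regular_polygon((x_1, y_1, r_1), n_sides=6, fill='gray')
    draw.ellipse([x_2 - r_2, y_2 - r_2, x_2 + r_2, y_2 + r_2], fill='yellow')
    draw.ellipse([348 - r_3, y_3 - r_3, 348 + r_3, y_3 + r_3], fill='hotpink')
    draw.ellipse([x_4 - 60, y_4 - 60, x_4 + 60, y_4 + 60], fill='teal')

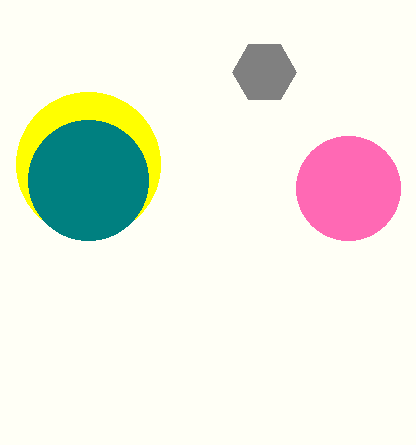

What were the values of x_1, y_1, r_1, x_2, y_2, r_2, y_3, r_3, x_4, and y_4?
x_1 = 264, y_1 = 72, r_1 = 32, x_2 = 88, y_2 = 164, r_2 = 72, y_3 = 188, r_3 = 52, x_4 = 88, y_4 = 180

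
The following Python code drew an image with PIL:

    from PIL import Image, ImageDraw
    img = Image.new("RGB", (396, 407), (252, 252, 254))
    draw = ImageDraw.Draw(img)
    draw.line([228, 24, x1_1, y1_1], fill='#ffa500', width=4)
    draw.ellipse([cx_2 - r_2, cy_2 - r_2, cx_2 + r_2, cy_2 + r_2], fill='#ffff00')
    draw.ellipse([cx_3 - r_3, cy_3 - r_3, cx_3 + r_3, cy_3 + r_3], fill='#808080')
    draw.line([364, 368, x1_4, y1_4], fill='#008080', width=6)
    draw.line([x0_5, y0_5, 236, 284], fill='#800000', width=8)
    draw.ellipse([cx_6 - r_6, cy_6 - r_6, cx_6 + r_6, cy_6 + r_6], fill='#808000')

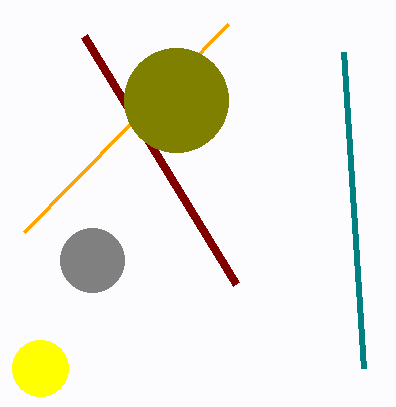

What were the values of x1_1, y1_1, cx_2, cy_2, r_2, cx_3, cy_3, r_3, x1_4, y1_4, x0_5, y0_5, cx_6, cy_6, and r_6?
x1_1 = 24, y1_1 = 232, cx_2 = 40, cy_2 = 368, r_2 = 28, cx_3 = 92, cy_3 = 260, r_3 = 32, x1_4 = 344, y1_4 = 52, x0_5 = 84, y0_5 = 36, cx_6 = 176, cy_6 = 100, r_6 = 52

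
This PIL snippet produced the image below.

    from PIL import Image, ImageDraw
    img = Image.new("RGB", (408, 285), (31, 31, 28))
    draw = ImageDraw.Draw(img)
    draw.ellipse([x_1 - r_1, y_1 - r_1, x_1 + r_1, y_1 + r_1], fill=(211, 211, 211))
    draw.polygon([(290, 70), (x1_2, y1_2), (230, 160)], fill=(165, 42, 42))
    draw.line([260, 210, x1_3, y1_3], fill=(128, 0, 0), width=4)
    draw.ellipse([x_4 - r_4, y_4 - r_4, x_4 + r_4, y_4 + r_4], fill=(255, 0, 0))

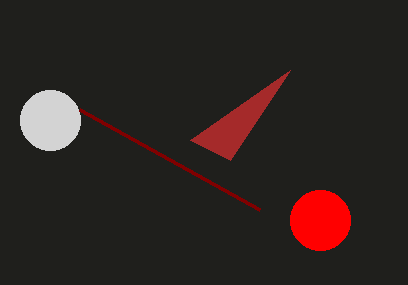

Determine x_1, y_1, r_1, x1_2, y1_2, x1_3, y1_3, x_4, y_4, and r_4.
x_1 = 50, y_1 = 120, r_1 = 30, x1_2 = 190, y1_2 = 140, x1_3 = 80, y1_3 = 110, x_4 = 320, y_4 = 220, r_4 = 30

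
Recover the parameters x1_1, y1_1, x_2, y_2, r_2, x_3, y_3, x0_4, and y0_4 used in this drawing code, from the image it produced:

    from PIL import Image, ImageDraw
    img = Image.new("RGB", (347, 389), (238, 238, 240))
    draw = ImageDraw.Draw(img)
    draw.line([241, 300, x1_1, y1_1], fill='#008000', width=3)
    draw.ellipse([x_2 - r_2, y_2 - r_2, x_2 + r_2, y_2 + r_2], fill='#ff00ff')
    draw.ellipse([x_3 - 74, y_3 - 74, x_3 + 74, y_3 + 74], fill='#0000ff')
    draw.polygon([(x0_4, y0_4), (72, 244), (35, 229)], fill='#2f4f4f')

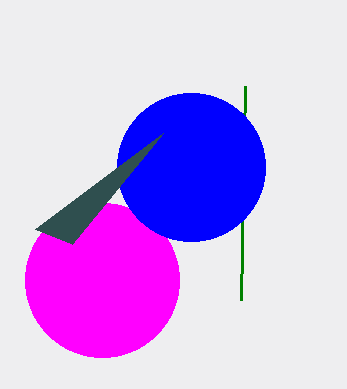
x1_1 = 245
y1_1 = 86
x_2 = 102
y_2 = 280
r_2 = 77
x_3 = 191
y_3 = 167
x0_4 = 163
y0_4 = 133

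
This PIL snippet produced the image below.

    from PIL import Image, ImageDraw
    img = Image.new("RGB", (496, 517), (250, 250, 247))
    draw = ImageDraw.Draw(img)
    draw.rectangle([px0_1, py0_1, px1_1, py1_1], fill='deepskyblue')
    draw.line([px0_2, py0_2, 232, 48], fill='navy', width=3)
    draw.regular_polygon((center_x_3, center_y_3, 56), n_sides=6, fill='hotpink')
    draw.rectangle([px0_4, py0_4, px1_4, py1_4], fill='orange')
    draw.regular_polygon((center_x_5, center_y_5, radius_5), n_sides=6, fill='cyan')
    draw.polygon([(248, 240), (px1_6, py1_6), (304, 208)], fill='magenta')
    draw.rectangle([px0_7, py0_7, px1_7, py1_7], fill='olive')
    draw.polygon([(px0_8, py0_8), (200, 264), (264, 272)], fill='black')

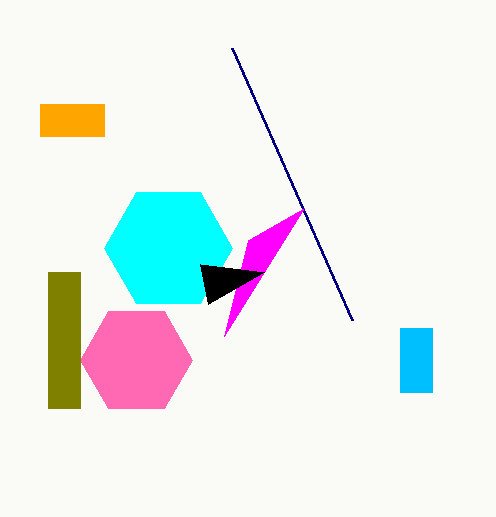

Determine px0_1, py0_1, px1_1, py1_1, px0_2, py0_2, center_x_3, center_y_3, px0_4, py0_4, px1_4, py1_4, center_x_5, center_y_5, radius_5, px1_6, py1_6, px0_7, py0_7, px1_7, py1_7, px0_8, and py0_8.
px0_1 = 400, py0_1 = 328, px1_1 = 432, py1_1 = 392, px0_2 = 352, py0_2 = 320, center_x_3 = 136, center_y_3 = 360, px0_4 = 40, py0_4 = 104, px1_4 = 104, py1_4 = 136, center_x_5 = 168, center_y_5 = 248, radius_5 = 64, px1_6 = 224, py1_6 = 336, px0_7 = 48, py0_7 = 272, px1_7 = 80, py1_7 = 408, px0_8 = 208, py0_8 = 304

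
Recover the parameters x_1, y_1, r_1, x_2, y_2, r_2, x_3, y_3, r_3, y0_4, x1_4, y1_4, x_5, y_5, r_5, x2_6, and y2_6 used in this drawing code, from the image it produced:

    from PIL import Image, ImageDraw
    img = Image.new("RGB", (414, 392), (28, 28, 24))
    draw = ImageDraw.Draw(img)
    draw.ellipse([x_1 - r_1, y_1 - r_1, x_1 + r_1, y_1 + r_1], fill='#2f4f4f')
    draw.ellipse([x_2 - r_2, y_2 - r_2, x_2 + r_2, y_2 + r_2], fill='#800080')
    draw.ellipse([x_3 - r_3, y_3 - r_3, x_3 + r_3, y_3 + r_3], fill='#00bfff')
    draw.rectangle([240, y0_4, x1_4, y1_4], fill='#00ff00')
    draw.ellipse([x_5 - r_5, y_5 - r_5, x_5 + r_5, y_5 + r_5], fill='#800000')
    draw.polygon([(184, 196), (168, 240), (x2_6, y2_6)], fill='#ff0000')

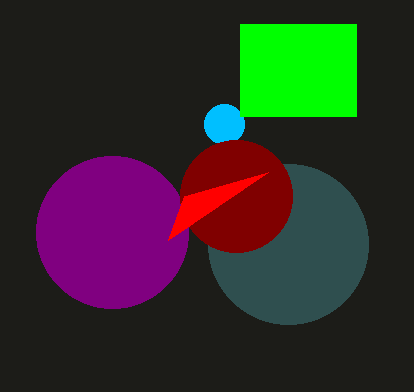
x_1 = 288; y_1 = 244; r_1 = 80; x_2 = 112; y_2 = 232; r_2 = 76; x_3 = 224; y_3 = 124; r_3 = 20; y0_4 = 24; x1_4 = 356; y1_4 = 116; x_5 = 236; y_5 = 196; r_5 = 56; x2_6 = 268; y2_6 = 172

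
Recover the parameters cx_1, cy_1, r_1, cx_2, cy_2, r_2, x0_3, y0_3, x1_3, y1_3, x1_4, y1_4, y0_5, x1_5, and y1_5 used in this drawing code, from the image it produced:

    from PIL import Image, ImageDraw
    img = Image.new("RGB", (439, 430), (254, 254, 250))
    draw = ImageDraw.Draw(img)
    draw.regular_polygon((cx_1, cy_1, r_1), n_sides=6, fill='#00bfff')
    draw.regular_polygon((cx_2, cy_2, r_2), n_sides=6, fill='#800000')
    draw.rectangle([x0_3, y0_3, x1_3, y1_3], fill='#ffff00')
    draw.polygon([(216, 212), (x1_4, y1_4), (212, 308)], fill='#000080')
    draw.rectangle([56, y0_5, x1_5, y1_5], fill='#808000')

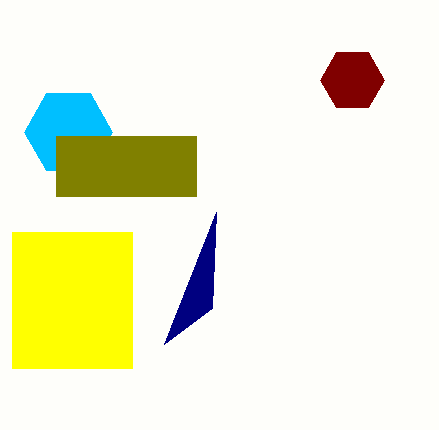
cx_1 = 68
cy_1 = 132
r_1 = 44
cx_2 = 352
cy_2 = 80
r_2 = 32
x0_3 = 12
y0_3 = 232
x1_3 = 132
y1_3 = 368
x1_4 = 164
y1_4 = 344
y0_5 = 136
x1_5 = 196
y1_5 = 196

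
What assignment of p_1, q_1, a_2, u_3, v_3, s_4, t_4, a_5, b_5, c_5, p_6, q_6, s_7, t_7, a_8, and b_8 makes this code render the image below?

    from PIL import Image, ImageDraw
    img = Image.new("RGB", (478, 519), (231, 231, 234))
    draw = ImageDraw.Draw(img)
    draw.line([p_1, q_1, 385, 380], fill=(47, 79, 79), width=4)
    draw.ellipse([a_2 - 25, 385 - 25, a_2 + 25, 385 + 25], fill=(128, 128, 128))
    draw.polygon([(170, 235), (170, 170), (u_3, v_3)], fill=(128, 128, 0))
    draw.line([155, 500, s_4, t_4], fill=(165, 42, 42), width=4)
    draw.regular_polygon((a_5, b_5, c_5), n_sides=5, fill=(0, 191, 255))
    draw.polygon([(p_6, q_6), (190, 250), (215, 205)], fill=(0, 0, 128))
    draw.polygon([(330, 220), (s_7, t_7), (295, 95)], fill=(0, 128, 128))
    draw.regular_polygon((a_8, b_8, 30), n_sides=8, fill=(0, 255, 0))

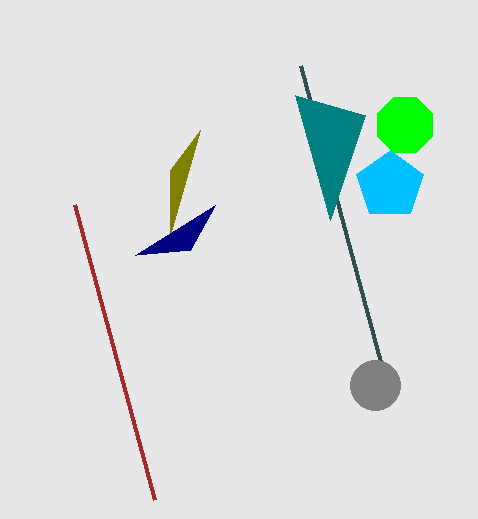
p_1 = 300
q_1 = 65
a_2 = 375
u_3 = 200
v_3 = 130
s_4 = 75
t_4 = 205
a_5 = 390
b_5 = 185
c_5 = 35
p_6 = 135
q_6 = 255
s_7 = 365
t_7 = 115
a_8 = 405
b_8 = 125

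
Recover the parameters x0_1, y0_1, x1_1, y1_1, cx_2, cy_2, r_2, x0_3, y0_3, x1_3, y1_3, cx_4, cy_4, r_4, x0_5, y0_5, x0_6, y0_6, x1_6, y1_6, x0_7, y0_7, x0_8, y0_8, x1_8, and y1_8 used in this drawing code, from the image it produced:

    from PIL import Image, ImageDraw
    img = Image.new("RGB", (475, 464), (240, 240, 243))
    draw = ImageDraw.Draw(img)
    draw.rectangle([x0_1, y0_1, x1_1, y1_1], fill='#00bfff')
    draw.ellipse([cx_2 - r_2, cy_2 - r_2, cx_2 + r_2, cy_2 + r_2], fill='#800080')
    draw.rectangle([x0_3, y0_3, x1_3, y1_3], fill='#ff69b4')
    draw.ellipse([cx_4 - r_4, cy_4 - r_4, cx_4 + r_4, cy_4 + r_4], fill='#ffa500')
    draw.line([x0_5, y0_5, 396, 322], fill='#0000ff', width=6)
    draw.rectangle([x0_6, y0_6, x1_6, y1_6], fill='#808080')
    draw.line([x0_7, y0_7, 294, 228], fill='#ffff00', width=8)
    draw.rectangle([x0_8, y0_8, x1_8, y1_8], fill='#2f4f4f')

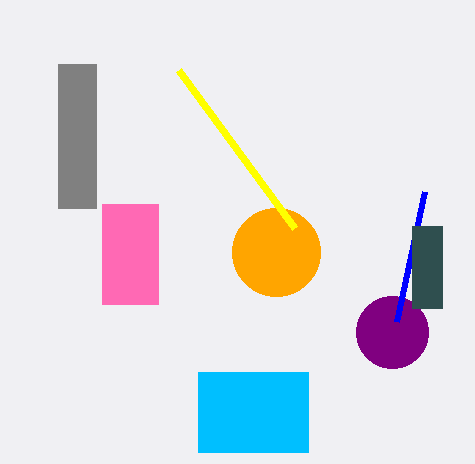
x0_1 = 198, y0_1 = 372, x1_1 = 308, y1_1 = 452, cx_2 = 392, cy_2 = 332, r_2 = 36, x0_3 = 102, y0_3 = 204, x1_3 = 158, y1_3 = 304, cx_4 = 276, cy_4 = 252, r_4 = 44, x0_5 = 424, y0_5 = 192, x0_6 = 58, y0_6 = 64, x1_6 = 96, y1_6 = 208, x0_7 = 178, y0_7 = 70, x0_8 = 412, y0_8 = 226, x1_8 = 442, y1_8 = 308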